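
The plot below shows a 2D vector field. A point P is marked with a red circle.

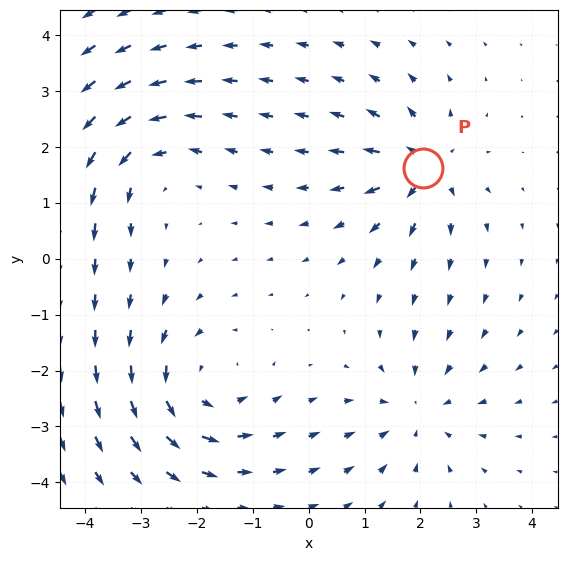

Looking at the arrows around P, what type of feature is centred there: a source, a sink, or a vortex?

source

At P (2.0, 1.6) the arrows spread outward. Divergence about +5, curl ≈0 — positive divergence with near-zero curl is a source.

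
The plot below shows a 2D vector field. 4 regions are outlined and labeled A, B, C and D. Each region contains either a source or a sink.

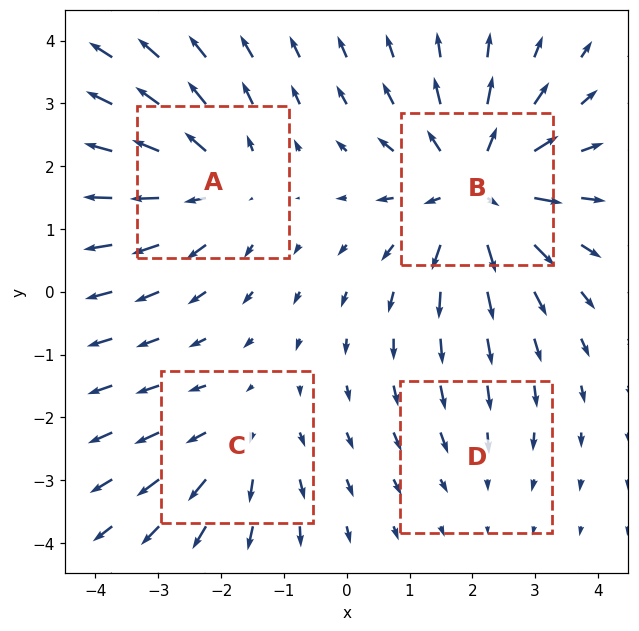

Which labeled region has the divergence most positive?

Divergence at each region's feature centre — A: about +4, B: about +6, C: about +3, D: about -2. Region B is most positive.

B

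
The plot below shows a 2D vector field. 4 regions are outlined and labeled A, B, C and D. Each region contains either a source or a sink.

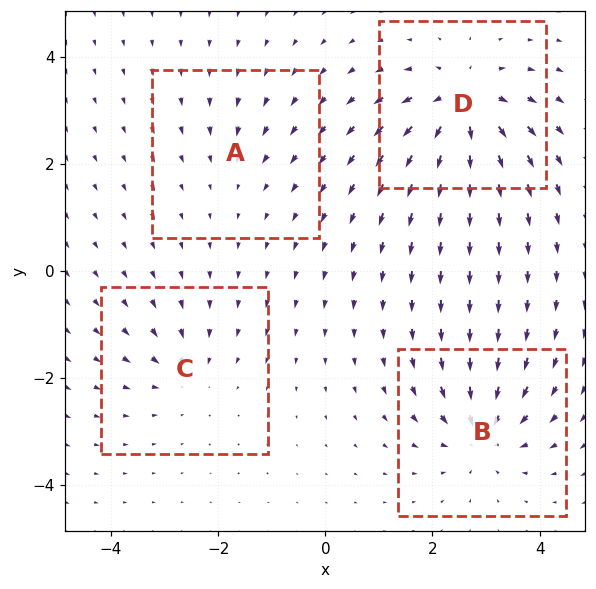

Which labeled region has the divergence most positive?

D

Divergence at each region's feature centre — A: about -2, B: about -6, C: about -4, D: about +8. Region D is most positive.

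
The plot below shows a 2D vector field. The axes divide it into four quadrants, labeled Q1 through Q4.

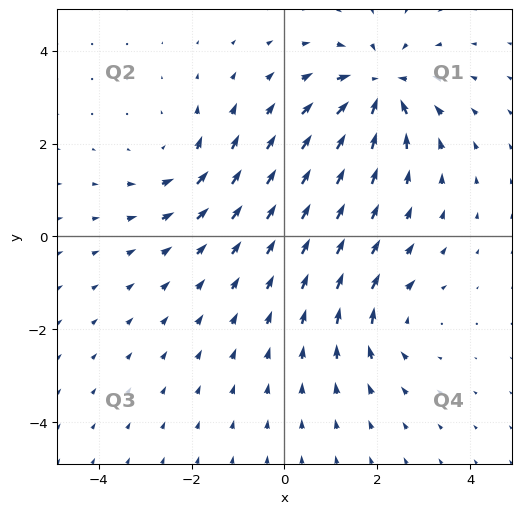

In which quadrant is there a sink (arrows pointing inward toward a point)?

Q1

The sink sits at approximately (2.1, 3.2), which lies in quadrant Q1. The divergence there is about -6, negative as expected for a sink.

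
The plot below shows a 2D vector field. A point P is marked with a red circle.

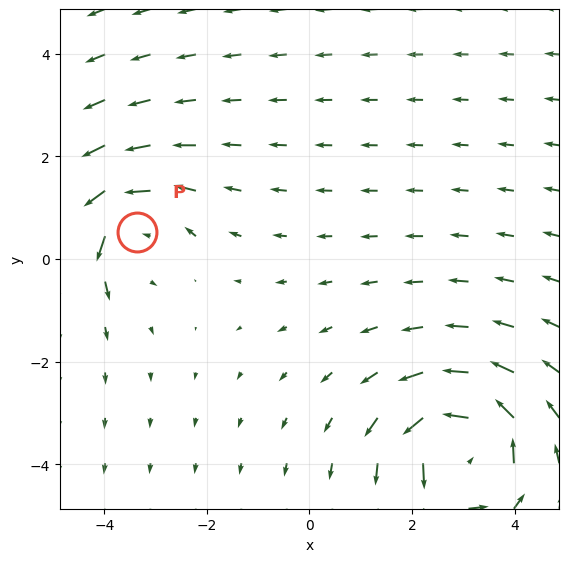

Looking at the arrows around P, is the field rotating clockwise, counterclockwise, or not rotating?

Near P at (-3.4, 0.5) the arrows circulate counterclockwise. The curl (z-component) there is about +4; positive curl means counterclockwise rotation.

counterclockwise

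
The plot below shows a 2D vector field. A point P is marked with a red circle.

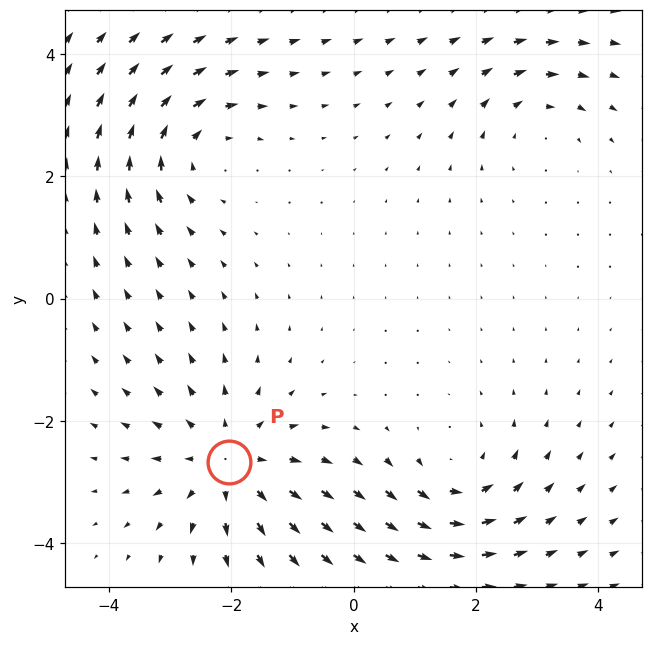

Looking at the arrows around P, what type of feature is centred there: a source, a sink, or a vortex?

At P (-2.0, -2.7) the arrows spread outward. Divergence about +4, curl ≈0 — positive divergence with near-zero curl is a source.

source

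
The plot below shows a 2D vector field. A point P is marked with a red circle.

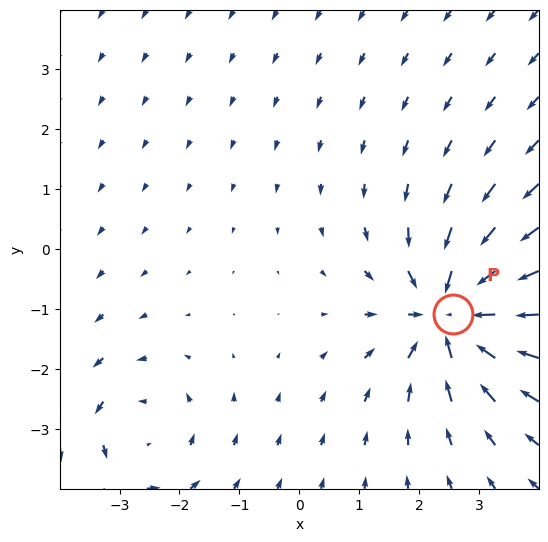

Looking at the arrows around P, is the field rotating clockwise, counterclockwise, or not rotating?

not rotating

Near P at (2.6, -1.1) the arrows show no circulation. The curl there is ≈0.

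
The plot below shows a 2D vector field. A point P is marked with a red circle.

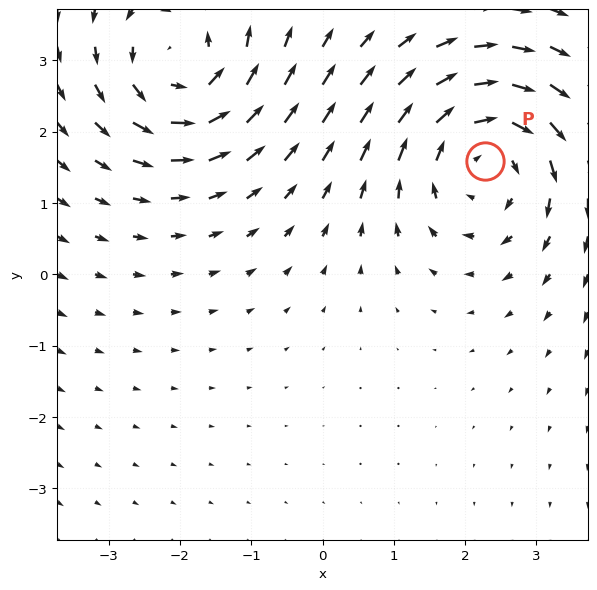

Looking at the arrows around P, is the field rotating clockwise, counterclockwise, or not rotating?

Near P at (2.3, 1.6) the arrows circulate clockwise. The curl (z-component) there is about -4; negative curl means clockwise rotation.

clockwise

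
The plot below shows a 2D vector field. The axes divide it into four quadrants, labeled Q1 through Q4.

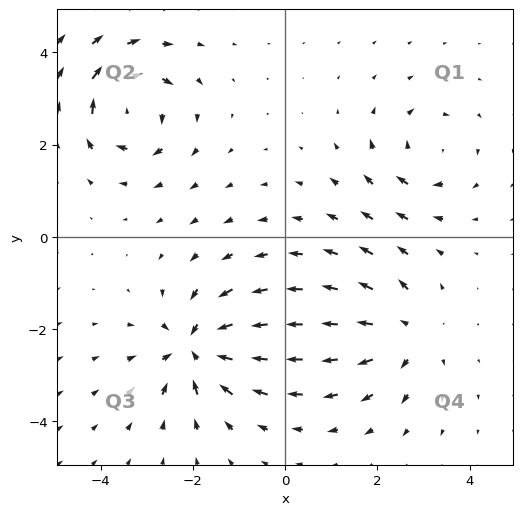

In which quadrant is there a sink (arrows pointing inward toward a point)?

The sink sits at approximately (-1.9, -2.4), which lies in quadrant Q3. The divergence there is about -6, negative as expected for a sink.

Q3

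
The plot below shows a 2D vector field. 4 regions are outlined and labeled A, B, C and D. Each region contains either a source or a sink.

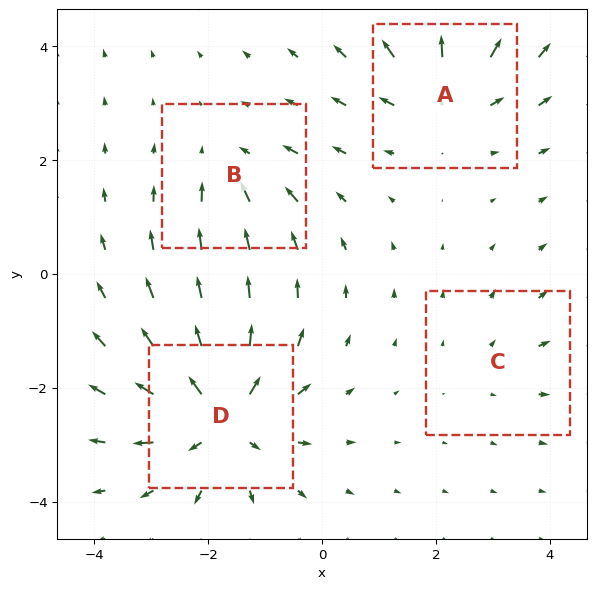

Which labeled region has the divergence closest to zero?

C

Divergence at each region's feature centre — A: about +5, B: about -3, C: about +2, D: about +7. Region C is closest to zero.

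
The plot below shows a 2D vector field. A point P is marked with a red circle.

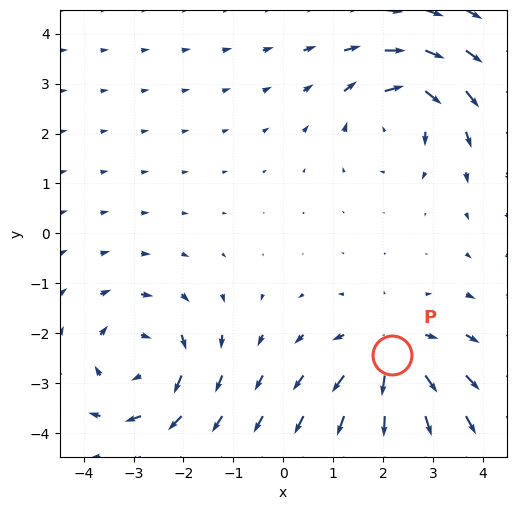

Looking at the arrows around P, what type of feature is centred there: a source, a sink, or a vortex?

source

At P (2.2, -2.4) the arrows spread outward. Divergence about +4, curl ≈0 — positive divergence with near-zero curl is a source.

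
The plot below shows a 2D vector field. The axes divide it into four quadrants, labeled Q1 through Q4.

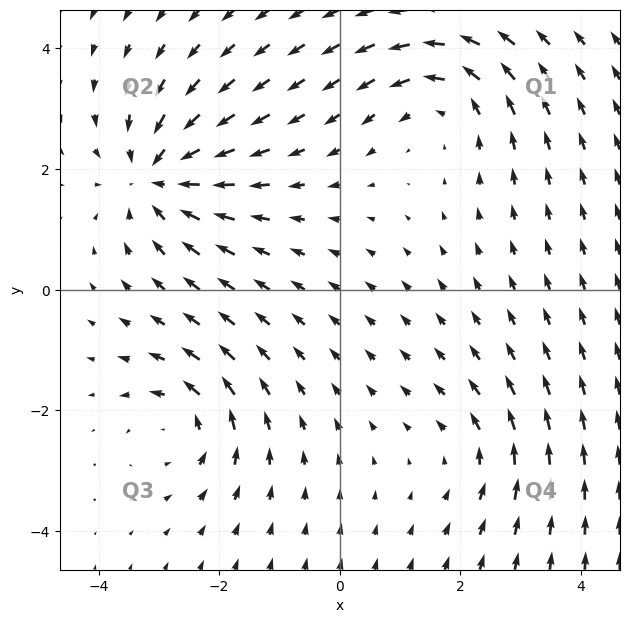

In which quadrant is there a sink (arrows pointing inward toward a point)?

Q2

The sink sits at approximately (-3.0, 1.9), which lies in quadrant Q2. The divergence there is about -5, negative as expected for a sink.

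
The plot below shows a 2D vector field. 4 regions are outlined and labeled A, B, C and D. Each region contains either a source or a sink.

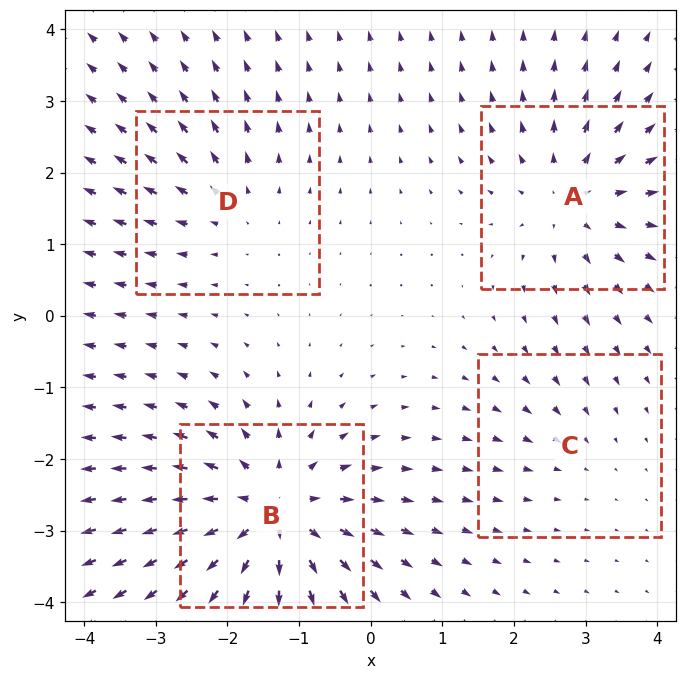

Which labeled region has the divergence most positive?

Divergence at each region's feature centre — A: about +5, B: about +7, C: about -2, D: about +3. Region B is most positive.

B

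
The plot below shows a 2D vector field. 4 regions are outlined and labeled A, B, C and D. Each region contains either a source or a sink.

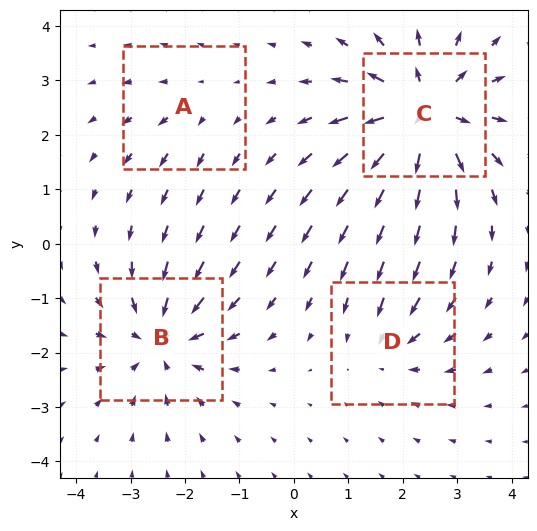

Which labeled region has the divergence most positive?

Divergence at each region's feature centre — A: about +2, B: about -5, C: about +7, D: about -3. Region C is most positive.

C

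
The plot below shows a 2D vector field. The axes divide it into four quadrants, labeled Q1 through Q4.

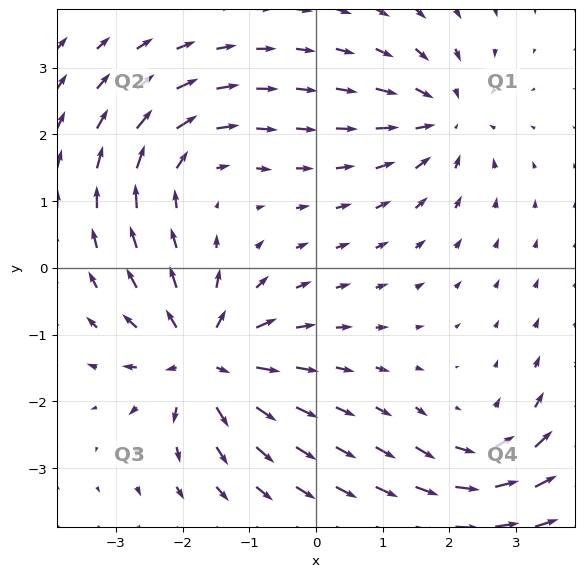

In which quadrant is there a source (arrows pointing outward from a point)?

The source sits at approximately (-1.7, -1.4), which lies in quadrant Q3. The divergence there is about +6, positive as expected for a source.

Q3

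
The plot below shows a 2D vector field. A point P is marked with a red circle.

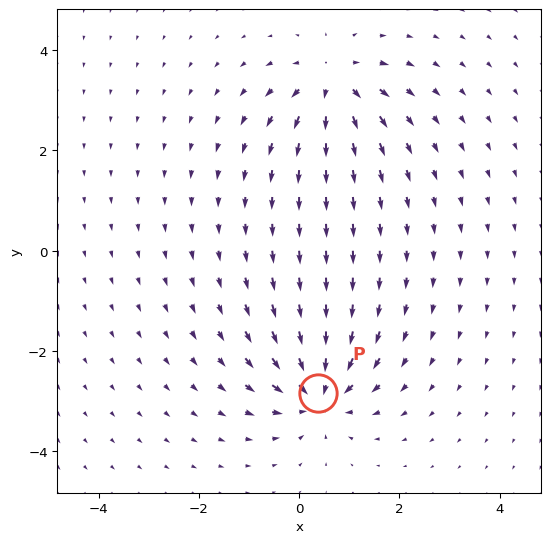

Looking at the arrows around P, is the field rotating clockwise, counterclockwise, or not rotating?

Near P at (0.4, -2.8) the arrows show no circulation. The curl there is ≈0.

not rotating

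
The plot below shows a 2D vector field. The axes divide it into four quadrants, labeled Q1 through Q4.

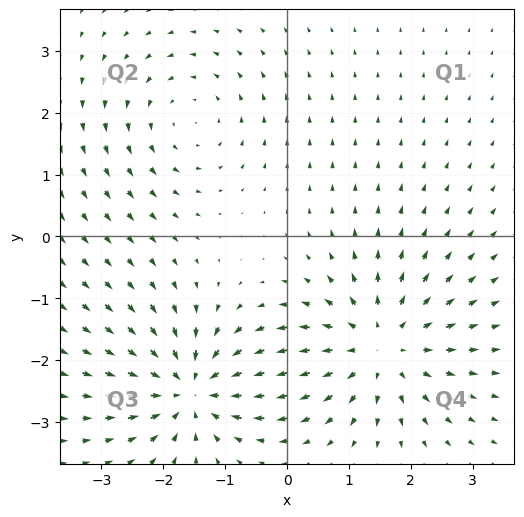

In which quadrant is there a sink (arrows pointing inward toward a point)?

Q3

The sink sits at approximately (-1.5, -2.5), which lies in quadrant Q3. The divergence there is about -5, negative as expected for a sink.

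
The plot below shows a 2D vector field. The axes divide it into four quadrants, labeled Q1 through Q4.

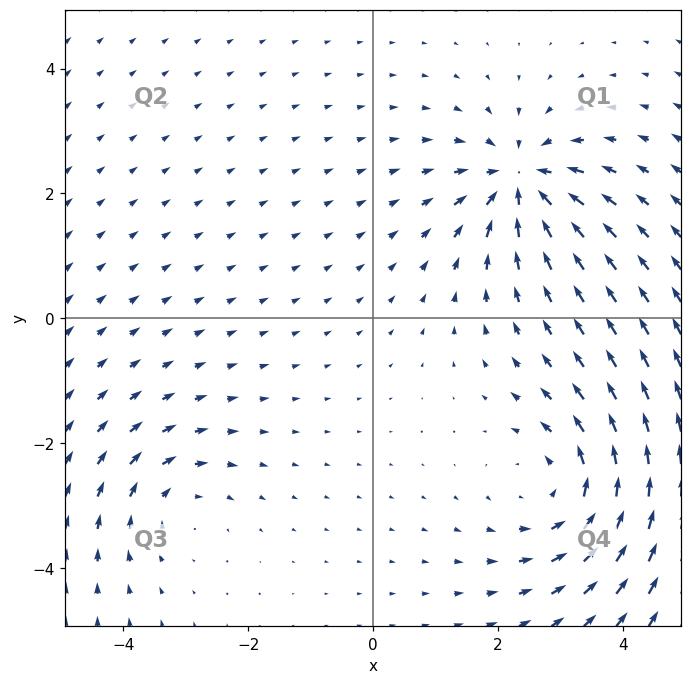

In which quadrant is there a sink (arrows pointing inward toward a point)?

The sink sits at approximately (2.4, 2.2), which lies in quadrant Q1. The divergence there is about -5, negative as expected for a sink.

Q1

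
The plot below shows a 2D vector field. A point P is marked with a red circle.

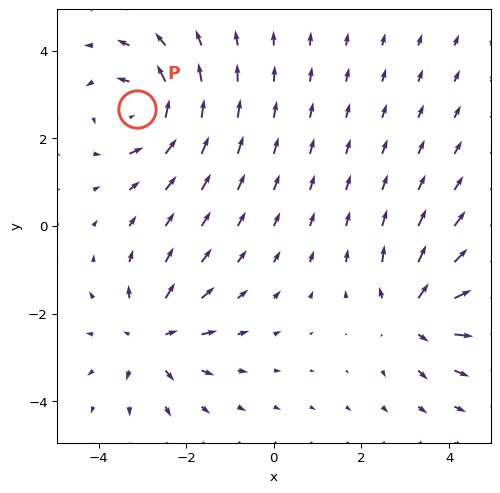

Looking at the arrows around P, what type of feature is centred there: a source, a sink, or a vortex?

At P (-3.1, 2.7) the arrows circulate counterclockwise. Divergence ≈0, curl about +6 — near-zero divergence with nonzero curl is a vortex.

vortex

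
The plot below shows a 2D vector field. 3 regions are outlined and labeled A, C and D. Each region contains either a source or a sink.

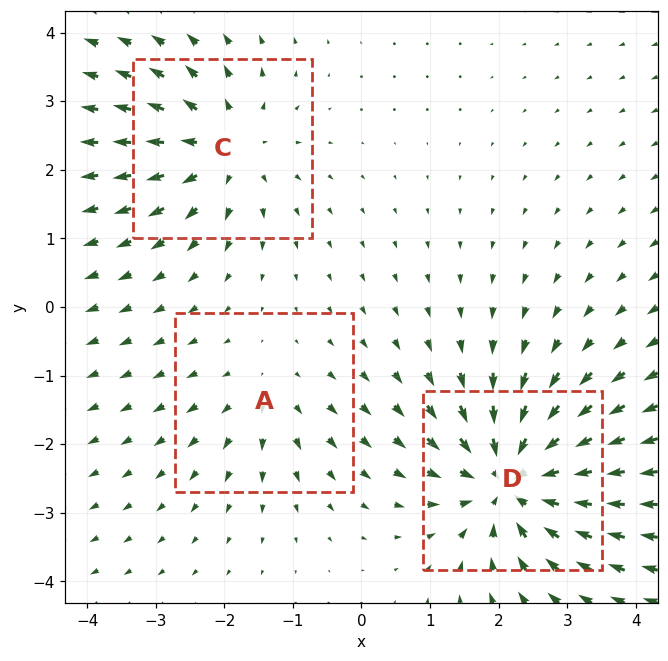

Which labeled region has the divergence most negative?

D

Divergence at each region's feature centre — A: about +2, C: about +4, D: about -6. Region D is most negative.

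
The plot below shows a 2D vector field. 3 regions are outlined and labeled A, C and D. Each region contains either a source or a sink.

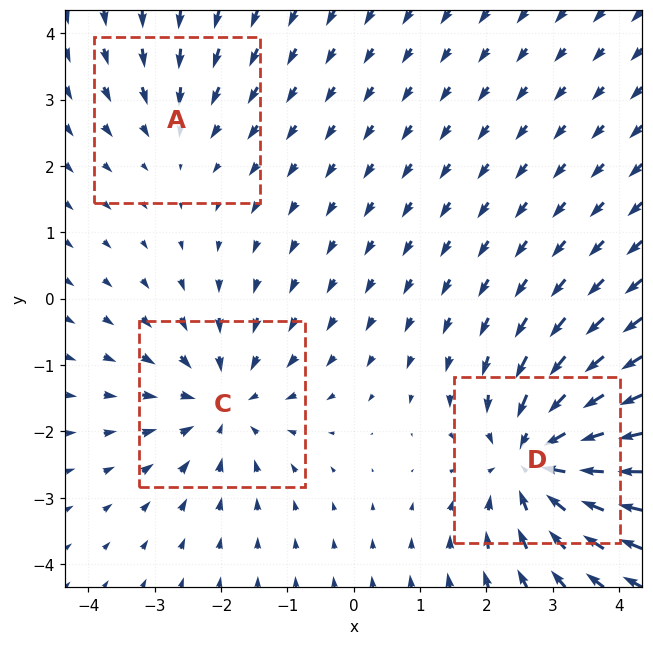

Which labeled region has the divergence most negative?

Divergence at each region's feature centre — A: about -2, C: about -3, D: about -5. Region D is most negative.

D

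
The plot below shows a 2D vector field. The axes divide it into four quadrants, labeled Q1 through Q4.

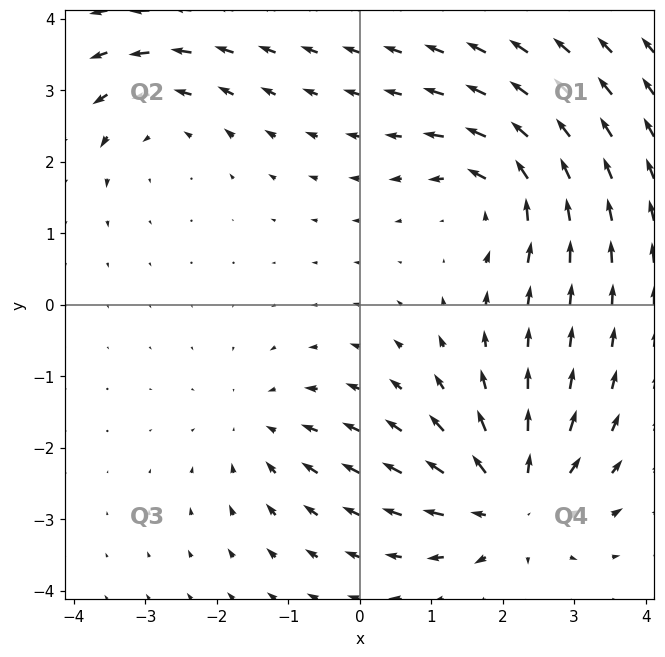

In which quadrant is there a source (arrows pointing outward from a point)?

Q4

The source sits at approximately (2.1, -2.8), which lies in quadrant Q4. The divergence there is about +5, positive as expected for a source.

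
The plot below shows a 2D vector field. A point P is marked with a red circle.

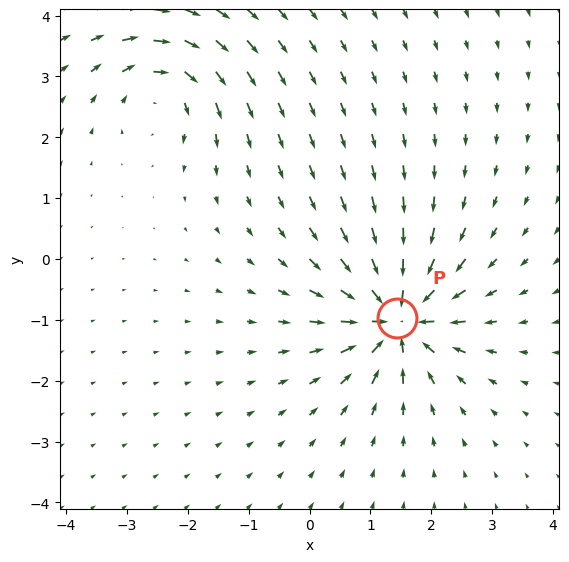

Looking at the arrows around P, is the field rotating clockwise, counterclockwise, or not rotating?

Near P at (1.4, -1.0) the arrows show no circulation. The curl there is ≈0.

not rotating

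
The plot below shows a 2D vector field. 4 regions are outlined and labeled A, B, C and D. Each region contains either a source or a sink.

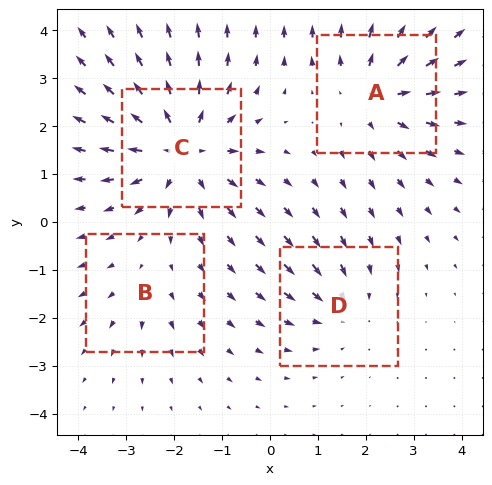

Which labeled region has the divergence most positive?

C

Divergence at each region's feature centre — A: about +5, B: about +2, C: about +6, D: about -3. Region C is most positive.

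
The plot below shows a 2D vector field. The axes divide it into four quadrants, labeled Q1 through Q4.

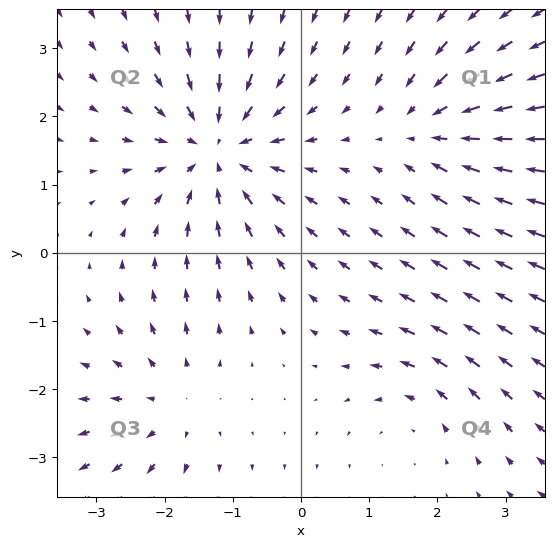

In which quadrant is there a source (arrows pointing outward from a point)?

Q3

The source sits at approximately (-1.9, -2.2), which lies in quadrant Q3. The divergence there is about +3, positive as expected for a source.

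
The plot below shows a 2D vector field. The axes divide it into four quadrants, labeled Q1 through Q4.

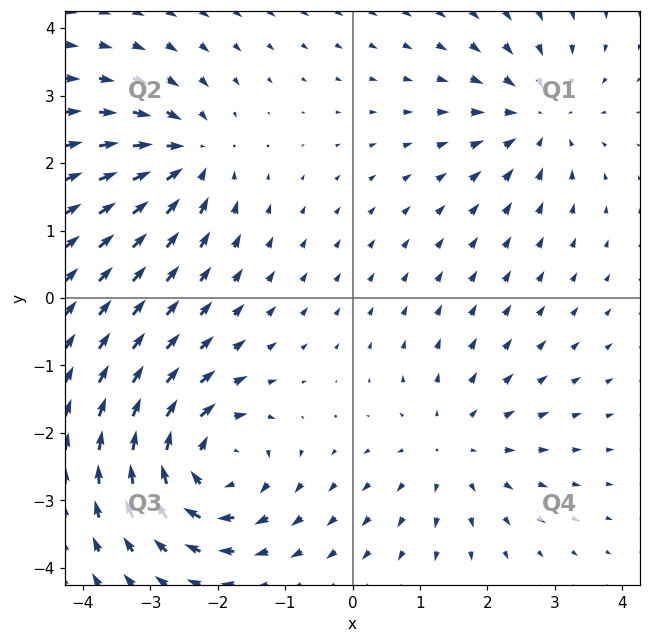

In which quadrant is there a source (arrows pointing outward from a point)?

The source sits at approximately (1.5, -2.2), which lies in quadrant Q4. The divergence there is about +3, positive as expected for a source.

Q4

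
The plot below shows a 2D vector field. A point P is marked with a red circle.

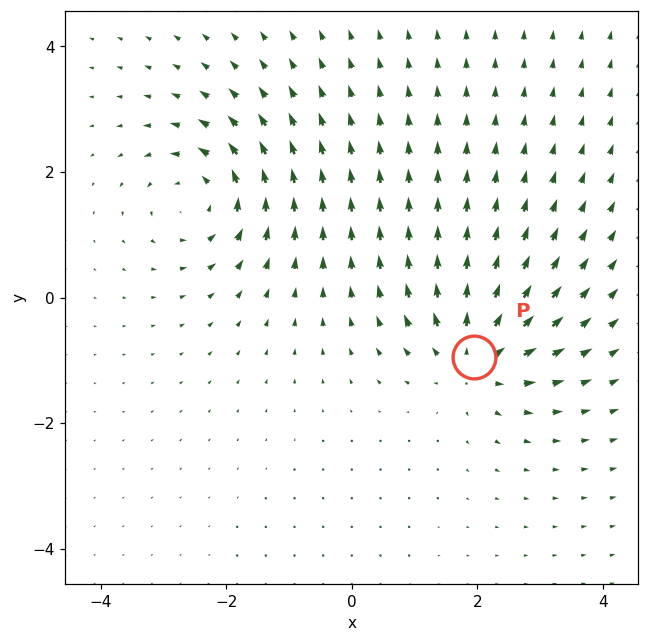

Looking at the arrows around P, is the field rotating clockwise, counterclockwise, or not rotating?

not rotating

Near P at (2.0, -1.0) the arrows show no circulation. The curl there is ≈0.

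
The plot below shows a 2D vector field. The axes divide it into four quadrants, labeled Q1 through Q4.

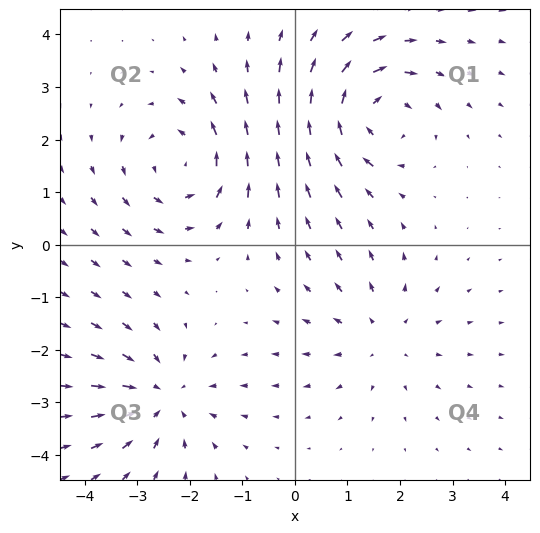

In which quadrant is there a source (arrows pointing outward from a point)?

The source sits at approximately (1.6, -1.7), which lies in quadrant Q4. The divergence there is about +3, positive as expected for a source.

Q4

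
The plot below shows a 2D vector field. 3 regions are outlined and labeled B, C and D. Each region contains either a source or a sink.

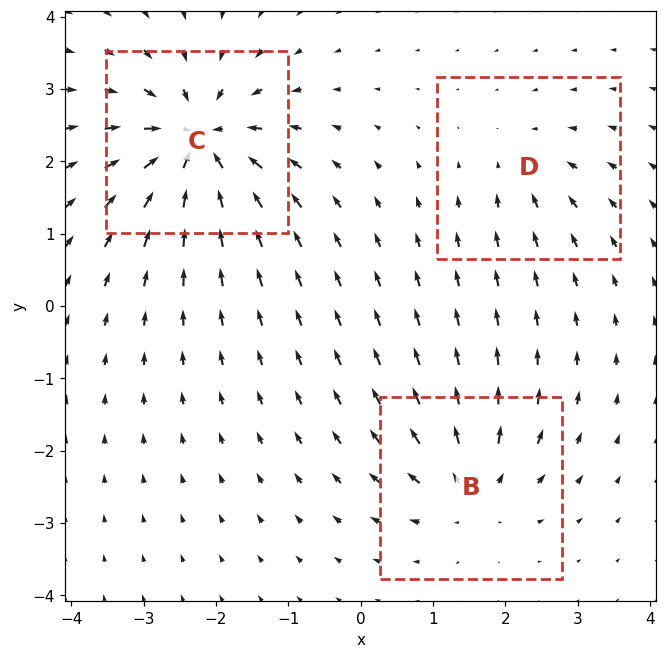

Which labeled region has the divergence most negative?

C

Divergence at each region's feature centre — B: about +4, C: about -6, D: about -3. Region C is most negative.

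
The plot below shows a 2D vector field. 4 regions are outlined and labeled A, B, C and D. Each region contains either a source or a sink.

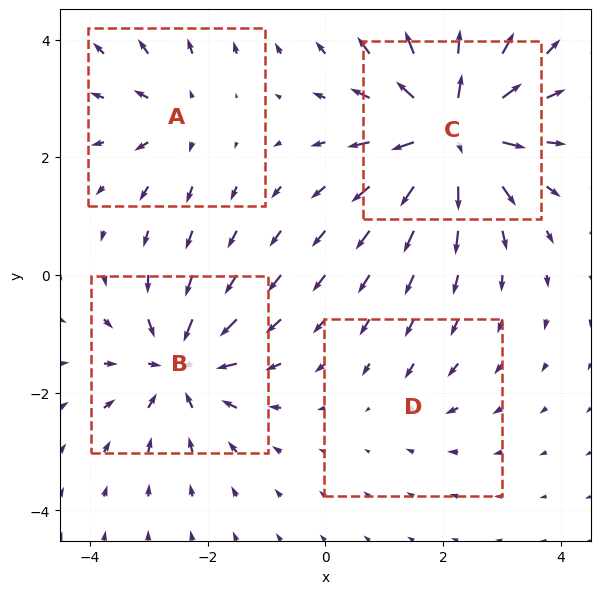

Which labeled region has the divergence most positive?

Divergence at each region's feature centre — A: about +4, B: about -6, C: about +9, D: about -2. Region C is most positive.

C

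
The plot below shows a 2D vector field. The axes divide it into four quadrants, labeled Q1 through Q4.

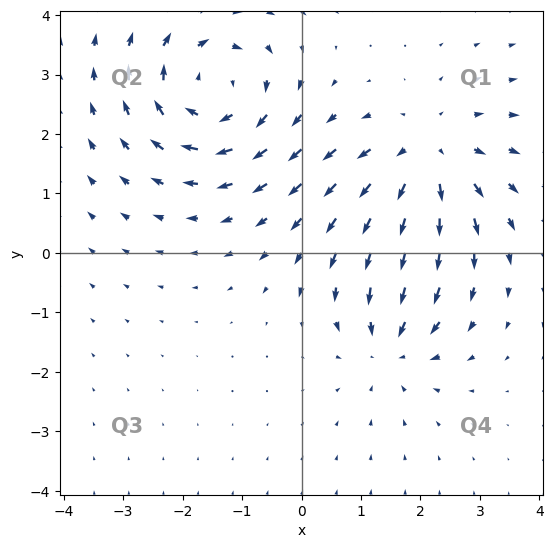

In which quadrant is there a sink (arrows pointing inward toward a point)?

Q4

The sink sits at approximately (1.5, -1.5), which lies in quadrant Q4. The divergence there is about -4, negative as expected for a sink.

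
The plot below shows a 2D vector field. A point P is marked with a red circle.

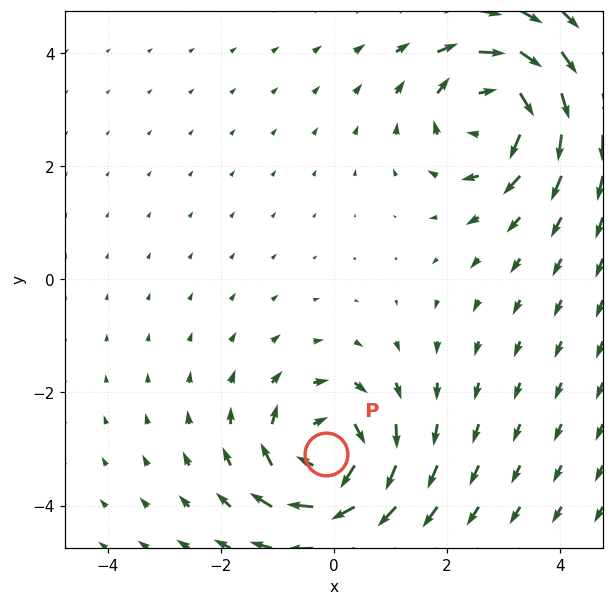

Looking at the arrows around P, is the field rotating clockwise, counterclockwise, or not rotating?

Near P at (-0.1, -3.1) the arrows circulate clockwise. The curl (z-component) there is about -5; negative curl means clockwise rotation.

clockwise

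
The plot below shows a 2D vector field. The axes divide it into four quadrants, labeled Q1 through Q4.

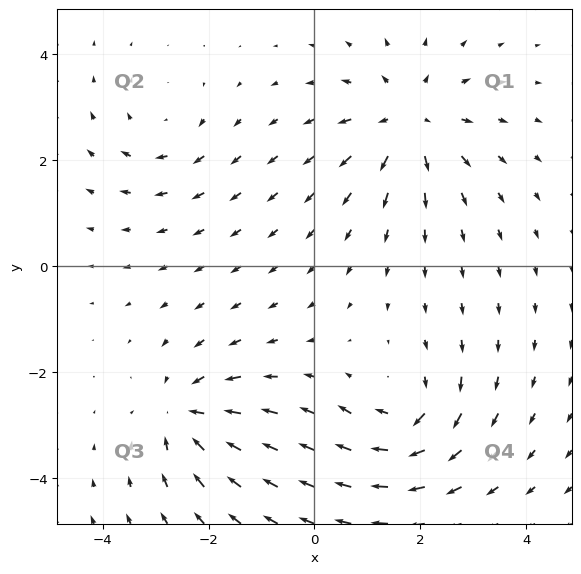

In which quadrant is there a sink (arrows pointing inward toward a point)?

The sink sits at approximately (-2.4, -2.8), which lies in quadrant Q3. The divergence there is about -4, negative as expected for a sink.

Q3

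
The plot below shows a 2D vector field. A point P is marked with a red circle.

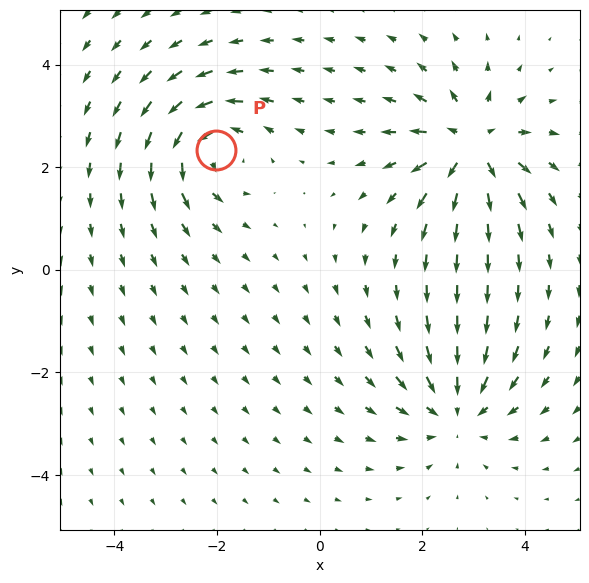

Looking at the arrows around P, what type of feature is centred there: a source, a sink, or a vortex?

vortex

At P (-2.0, 2.3) the arrows circulate counterclockwise. Divergence ≈0, curl about +4 — near-zero divergence with nonzero curl is a vortex.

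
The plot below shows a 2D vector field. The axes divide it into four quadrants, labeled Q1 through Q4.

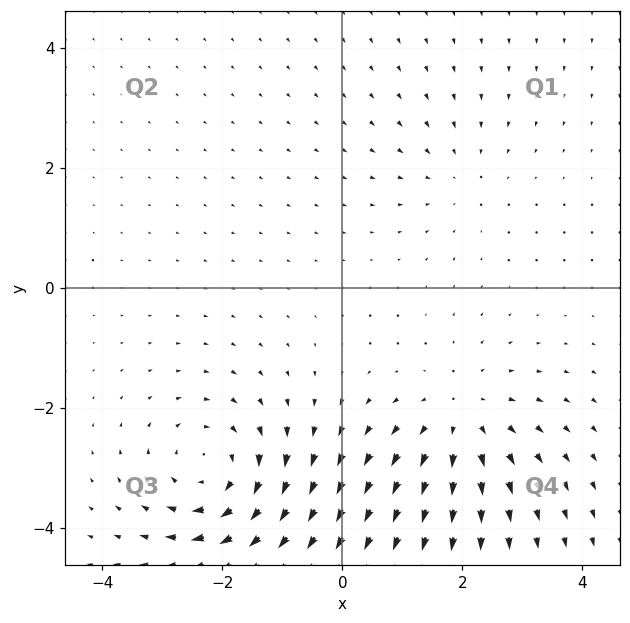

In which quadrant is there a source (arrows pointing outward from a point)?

Q4

The source sits at approximately (2.0, -2.2), which lies in quadrant Q4. The divergence there is about +4, positive as expected for a source.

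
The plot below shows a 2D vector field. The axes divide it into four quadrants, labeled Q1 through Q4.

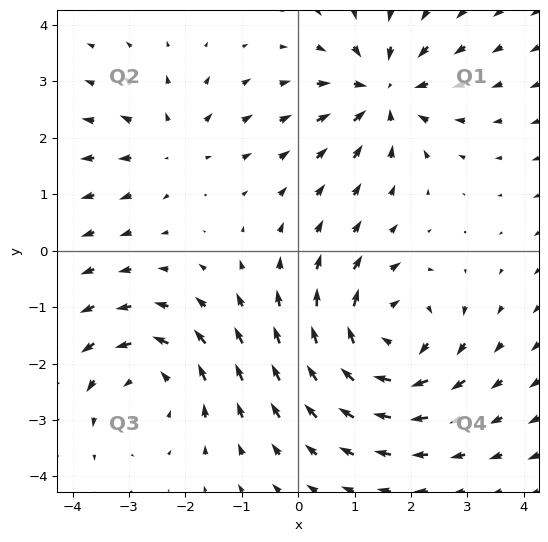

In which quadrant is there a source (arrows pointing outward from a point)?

The source sits at approximately (-2.2, 1.9), which lies in quadrant Q2. The divergence there is about +3, positive as expected for a source.

Q2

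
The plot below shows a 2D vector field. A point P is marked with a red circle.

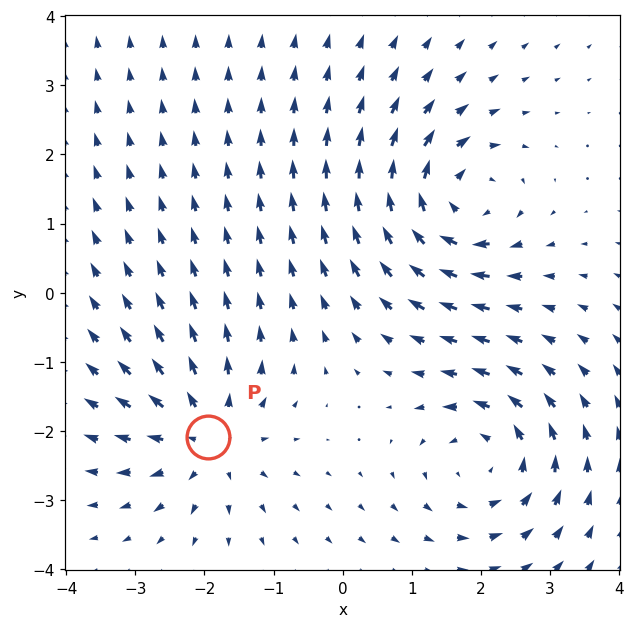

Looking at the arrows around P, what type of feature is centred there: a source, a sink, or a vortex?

source

At P (-2.0, -2.1) the arrows spread outward. Divergence about +4, curl ≈0 — positive divergence with near-zero curl is a source.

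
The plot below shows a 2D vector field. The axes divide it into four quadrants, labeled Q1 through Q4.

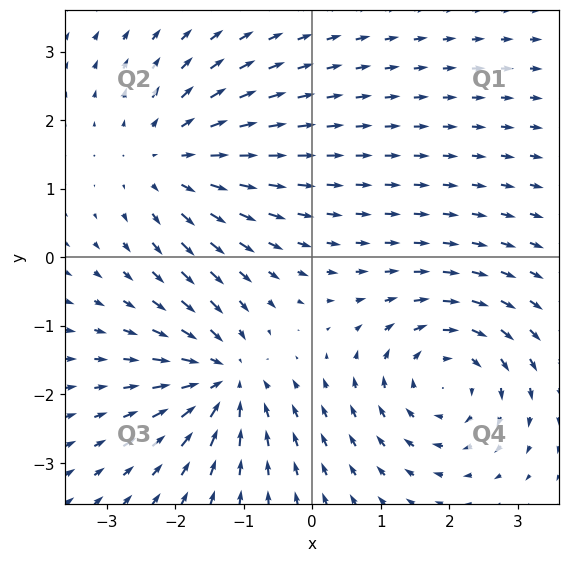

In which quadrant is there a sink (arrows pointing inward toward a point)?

Q3

The sink sits at approximately (-1.3, -1.8), which lies in quadrant Q3. The divergence there is about -5, negative as expected for a sink.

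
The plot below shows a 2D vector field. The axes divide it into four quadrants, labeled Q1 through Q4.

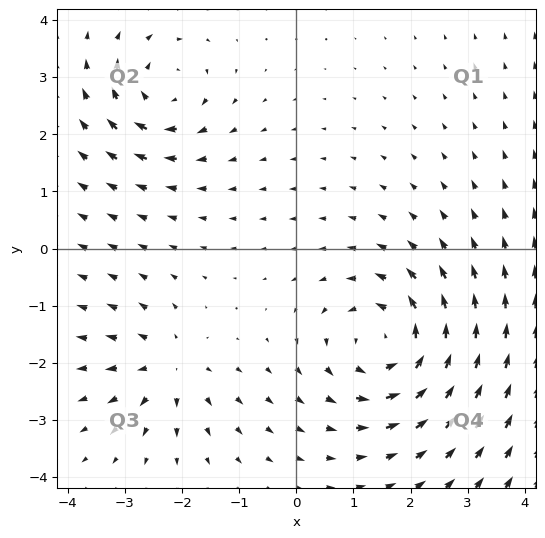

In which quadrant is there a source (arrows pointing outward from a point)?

Q3

The source sits at approximately (-2.2, -2.1), which lies in quadrant Q3. The divergence there is about +4, positive as expected for a source.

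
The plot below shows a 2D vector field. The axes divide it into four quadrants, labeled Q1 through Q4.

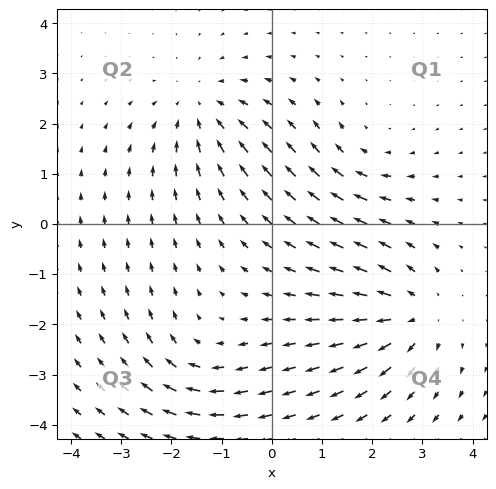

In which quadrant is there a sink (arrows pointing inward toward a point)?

The sink sits at approximately (-1.4, 2.3), which lies in quadrant Q2. The divergence there is about -4, negative as expected for a sink.

Q2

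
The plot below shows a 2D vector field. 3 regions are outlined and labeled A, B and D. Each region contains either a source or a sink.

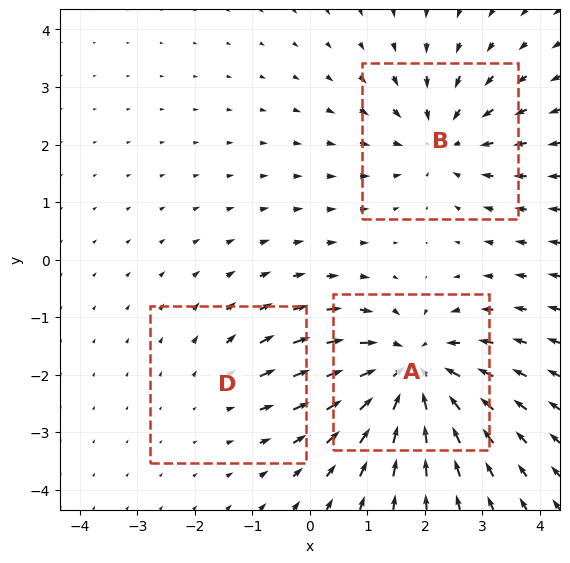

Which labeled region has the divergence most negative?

A

Divergence at each region's feature centre — A: about -5, B: about -3, D: about +2. Region A is most negative.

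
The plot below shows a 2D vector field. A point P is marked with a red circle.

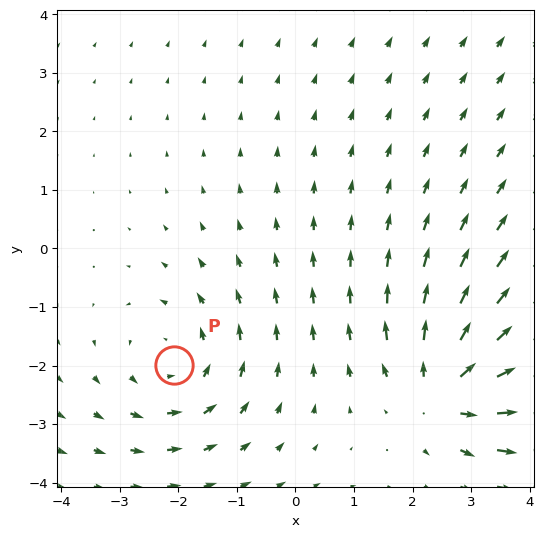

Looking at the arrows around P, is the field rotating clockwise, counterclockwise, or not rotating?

Near P at (-2.1, -2.0) the arrows circulate counterclockwise. The curl (z-component) there is about +2; positive curl means counterclockwise rotation.

counterclockwise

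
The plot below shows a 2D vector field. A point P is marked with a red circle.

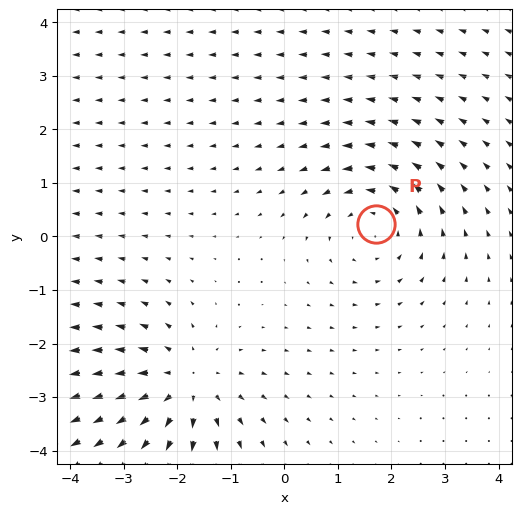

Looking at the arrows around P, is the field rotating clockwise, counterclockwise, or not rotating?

Near P at (1.7, 0.2) the arrows circulate counterclockwise. The curl (z-component) there is about +2; positive curl means counterclockwise rotation.

counterclockwise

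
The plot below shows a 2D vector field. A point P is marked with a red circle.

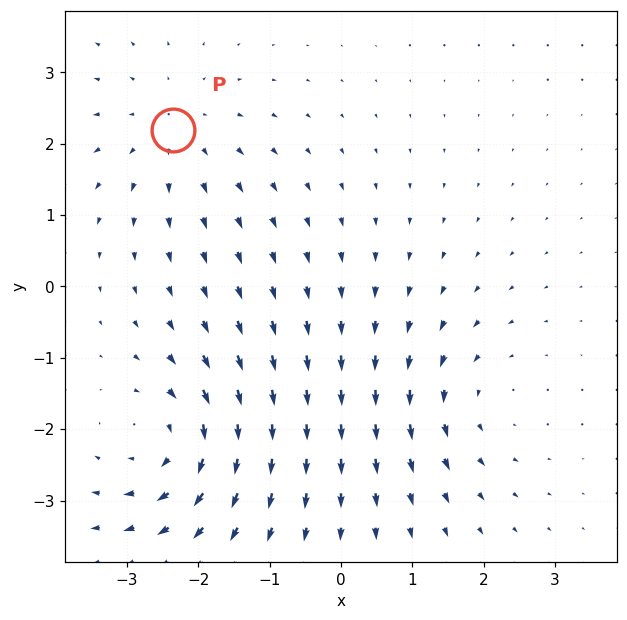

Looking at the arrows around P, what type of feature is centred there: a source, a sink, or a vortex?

At P (-2.4, 2.2) the arrows spread outward. Divergence about +3, curl ≈0 — positive divergence with near-zero curl is a source.

source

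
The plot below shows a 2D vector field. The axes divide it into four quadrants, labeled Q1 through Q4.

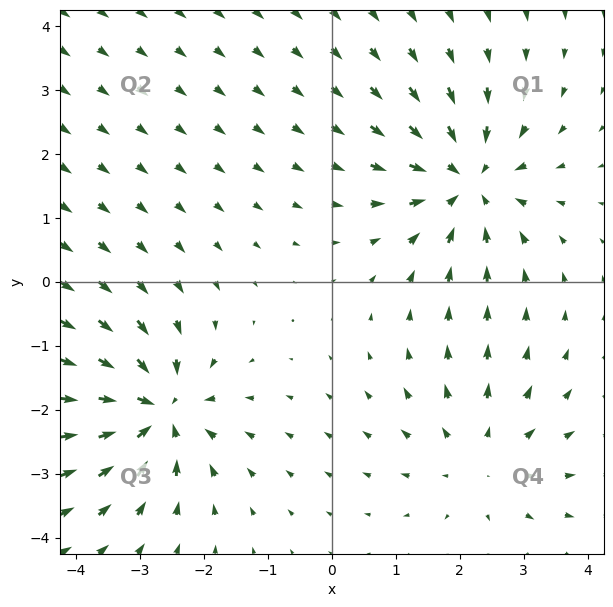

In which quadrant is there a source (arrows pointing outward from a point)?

The source sits at approximately (2.3, -2.8), which lies in quadrant Q4. The divergence there is about +3, positive as expected for a source.

Q4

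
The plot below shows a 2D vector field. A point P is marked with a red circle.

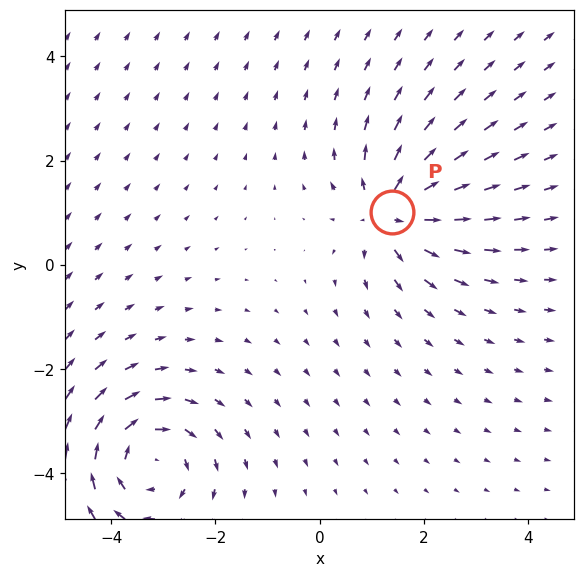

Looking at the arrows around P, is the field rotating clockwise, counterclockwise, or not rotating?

not rotating

Near P at (1.4, 1.0) the arrows show no circulation. The curl there is ≈0.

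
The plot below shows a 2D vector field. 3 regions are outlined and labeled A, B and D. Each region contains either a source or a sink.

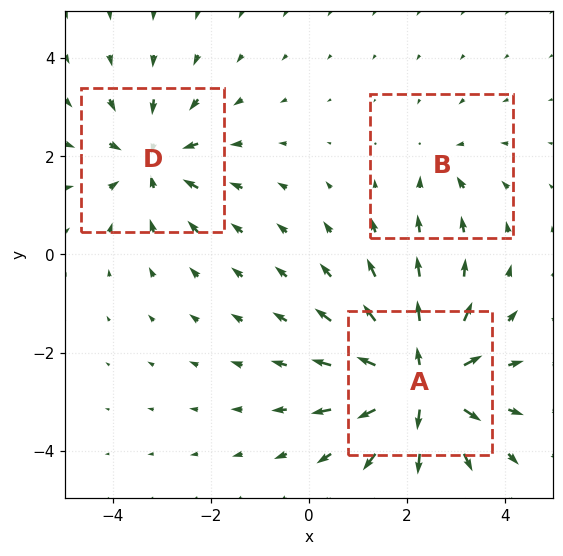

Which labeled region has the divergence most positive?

Divergence at each region's feature centre — A: about +6, B: about -2, D: about -4. Region A is most positive.

A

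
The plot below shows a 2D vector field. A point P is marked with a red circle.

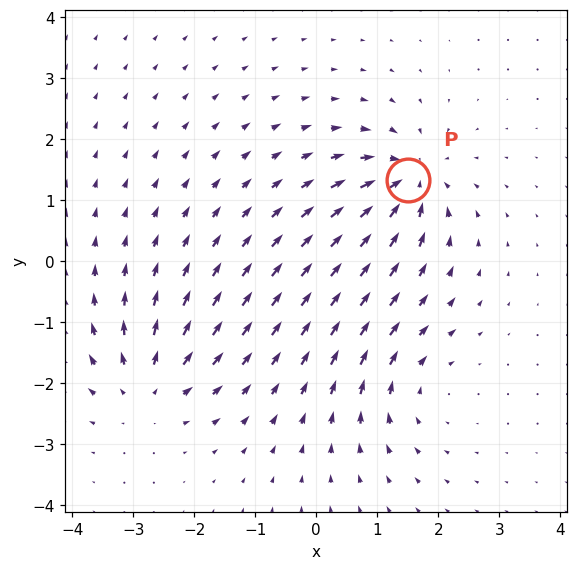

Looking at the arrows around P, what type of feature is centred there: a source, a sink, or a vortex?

At P (1.5, 1.3) the arrows converge inward. Divergence about -6, curl ≈0 — negative divergence with near-zero curl is a sink.

sink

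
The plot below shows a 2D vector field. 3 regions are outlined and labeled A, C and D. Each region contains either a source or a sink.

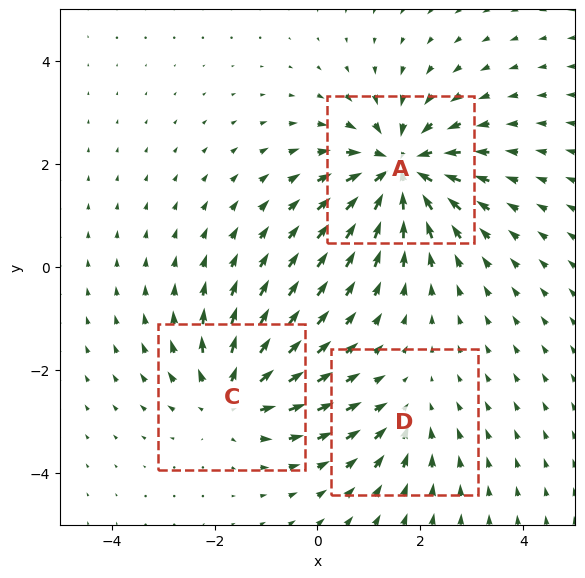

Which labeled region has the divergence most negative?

Divergence at each region's feature centre — A: about -5, C: about +4, D: about -2. Region A is most negative.

A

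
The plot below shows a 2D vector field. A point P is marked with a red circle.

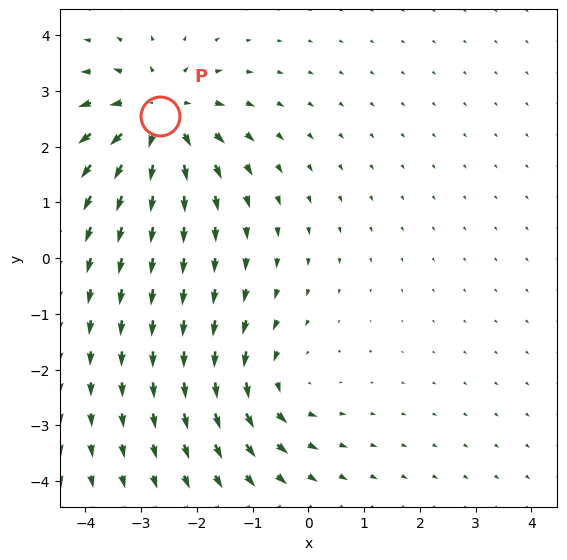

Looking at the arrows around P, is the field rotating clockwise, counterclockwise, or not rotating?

not rotating

Near P at (-2.7, 2.5) the arrows show no circulation. The curl there is ≈0.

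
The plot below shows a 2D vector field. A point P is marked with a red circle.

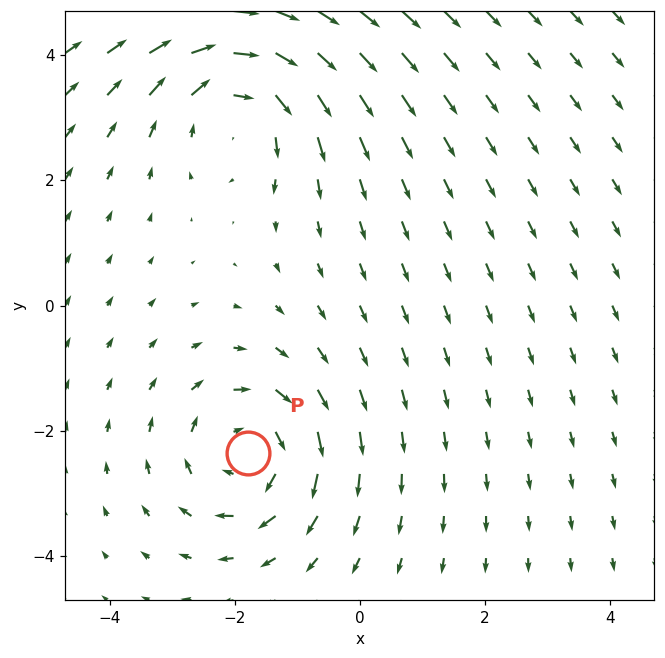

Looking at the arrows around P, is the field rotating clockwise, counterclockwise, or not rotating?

Near P at (-1.8, -2.4) the arrows circulate clockwise. The curl (z-component) there is about -4; negative curl means clockwise rotation.

clockwise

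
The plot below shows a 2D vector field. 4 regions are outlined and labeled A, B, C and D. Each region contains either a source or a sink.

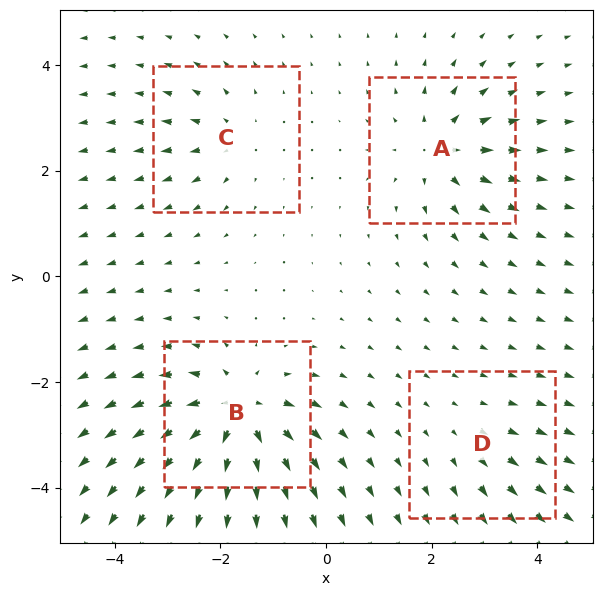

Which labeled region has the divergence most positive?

B

Divergence at each region's feature centre — A: about +6, B: about +9, C: about +4, D: about +3. Region B is most positive.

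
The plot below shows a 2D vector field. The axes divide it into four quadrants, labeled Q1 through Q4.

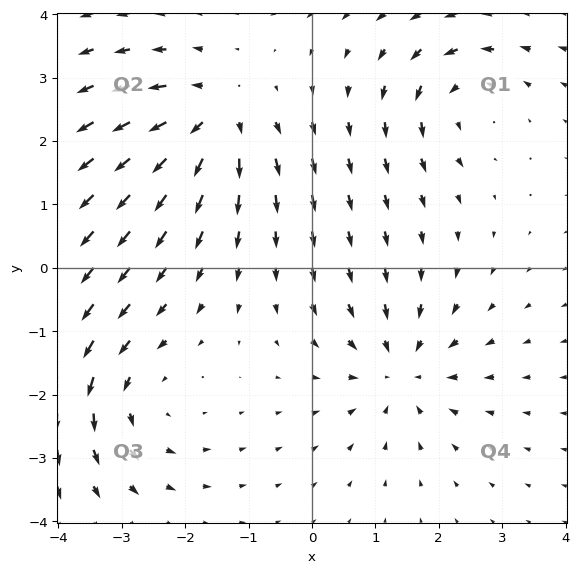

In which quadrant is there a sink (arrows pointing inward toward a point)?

Q4

The sink sits at approximately (1.4, -1.6), which lies in quadrant Q4. The divergence there is about -4, negative as expected for a sink.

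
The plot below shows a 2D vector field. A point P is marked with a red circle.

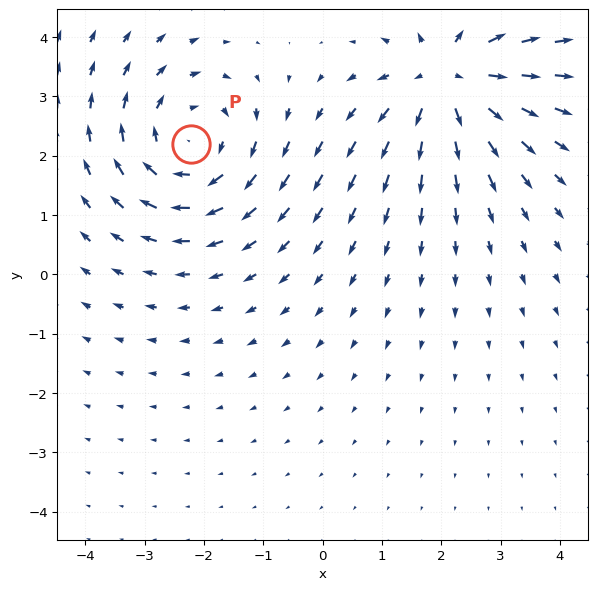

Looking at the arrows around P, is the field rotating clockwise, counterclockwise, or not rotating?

Near P at (-2.2, 2.2) the arrows circulate clockwise. The curl (z-component) there is about -3; negative curl means clockwise rotation.

clockwise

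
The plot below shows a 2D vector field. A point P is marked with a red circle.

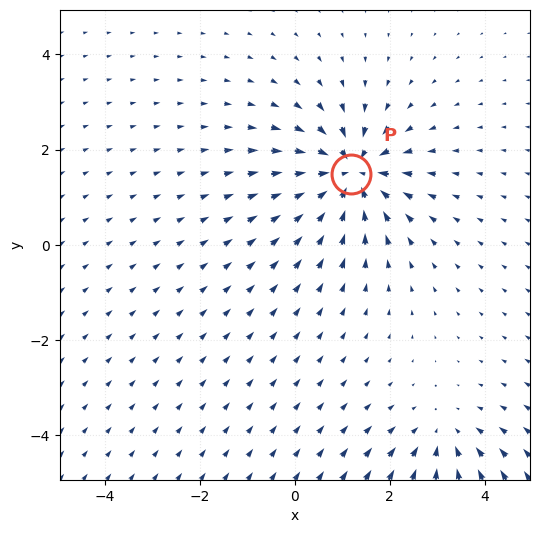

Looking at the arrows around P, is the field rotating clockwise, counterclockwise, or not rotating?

Near P at (1.2, 1.5) the arrows show no circulation. The curl there is ≈0.

not rotating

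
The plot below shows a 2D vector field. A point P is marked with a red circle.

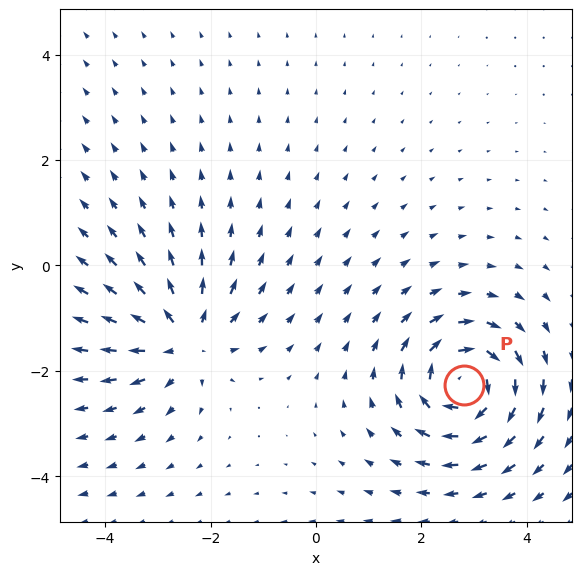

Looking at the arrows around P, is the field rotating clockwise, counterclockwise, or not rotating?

Near P at (2.8, -2.3) the arrows circulate clockwise. The curl (z-component) there is about -6; negative curl means clockwise rotation.

clockwise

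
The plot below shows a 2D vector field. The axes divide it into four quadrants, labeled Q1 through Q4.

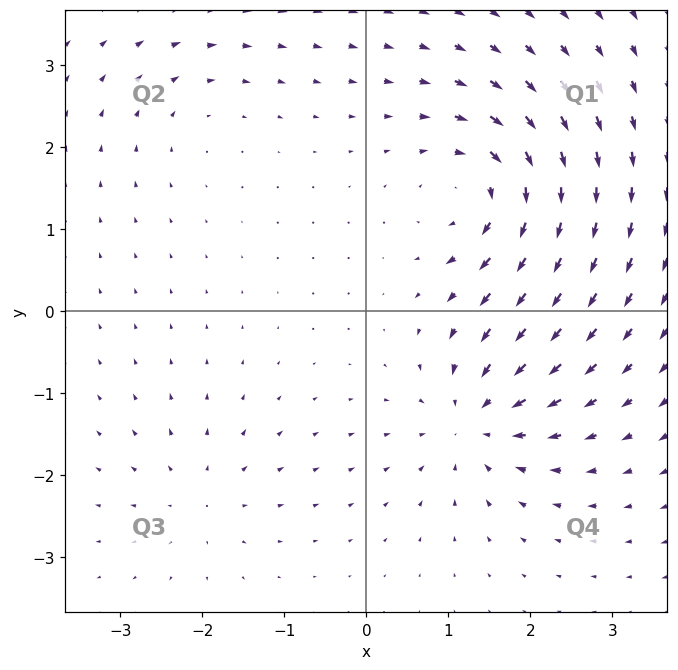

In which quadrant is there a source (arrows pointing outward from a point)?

The source sits at approximately (-2.0, -2.3), which lies in quadrant Q3. The divergence there is about +3, positive as expected for a source.

Q3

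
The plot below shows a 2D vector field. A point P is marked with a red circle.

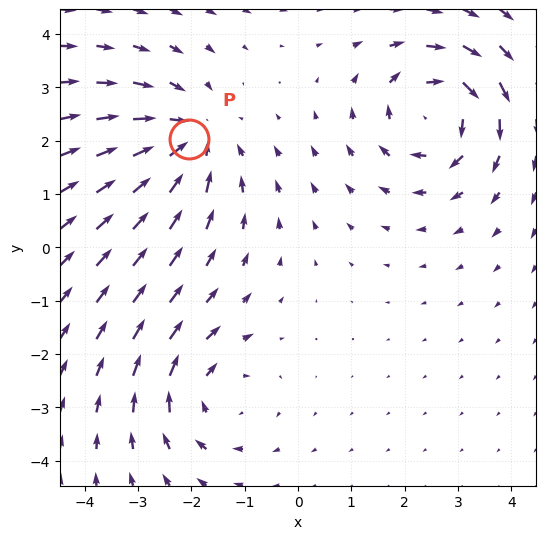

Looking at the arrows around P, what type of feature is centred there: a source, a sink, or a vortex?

sink

At P (-2.0, 2.0) the arrows converge inward. Divergence about -4, curl ≈0 — negative divergence with near-zero curl is a sink.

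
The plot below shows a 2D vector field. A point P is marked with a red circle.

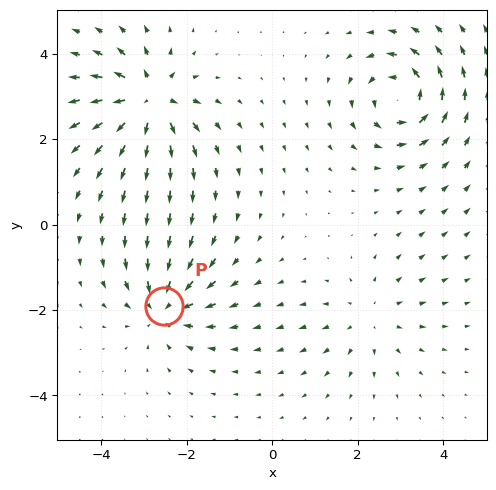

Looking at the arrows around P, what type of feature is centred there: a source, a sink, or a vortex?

At P (-2.5, -1.9) the arrows converge inward. Divergence about -5, curl ≈0 — negative divergence with near-zero curl is a sink.

sink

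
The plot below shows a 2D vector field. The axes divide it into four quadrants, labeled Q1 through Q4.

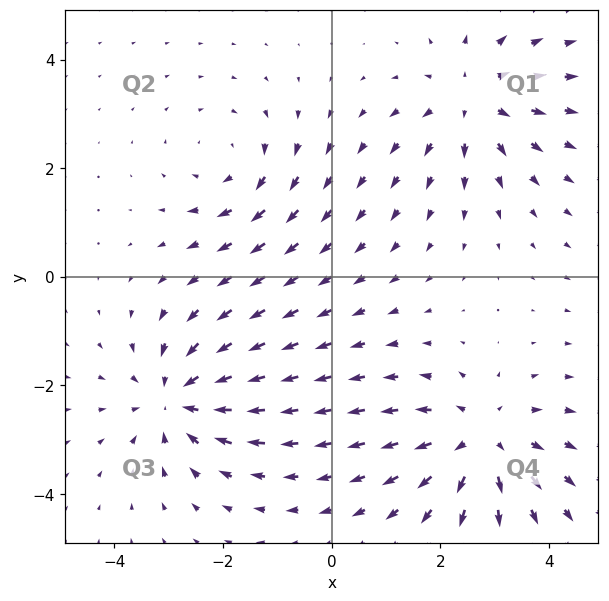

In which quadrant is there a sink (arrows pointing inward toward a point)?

The sink sits at approximately (-2.8, -2.2), which lies in quadrant Q3. The divergence there is about -5, negative as expected for a sink.

Q3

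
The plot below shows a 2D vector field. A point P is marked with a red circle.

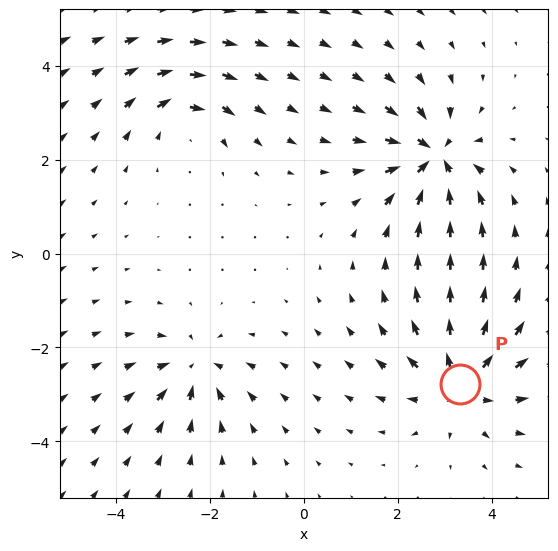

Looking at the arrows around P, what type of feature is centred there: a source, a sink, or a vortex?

source

At P (3.3, -2.8) the arrows spread outward. Divergence about +5, curl ≈0 — positive divergence with near-zero curl is a source.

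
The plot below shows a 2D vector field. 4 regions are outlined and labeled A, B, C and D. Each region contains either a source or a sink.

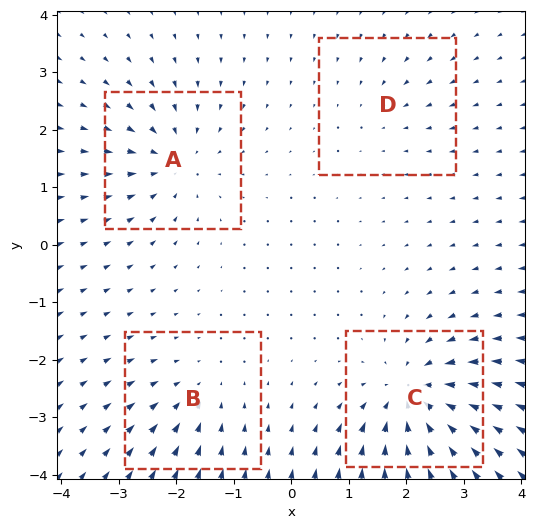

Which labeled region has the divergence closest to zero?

D

Divergence at each region's feature centre — A: about -6, B: about -4, C: about -8, D: about -2. Region D is closest to zero.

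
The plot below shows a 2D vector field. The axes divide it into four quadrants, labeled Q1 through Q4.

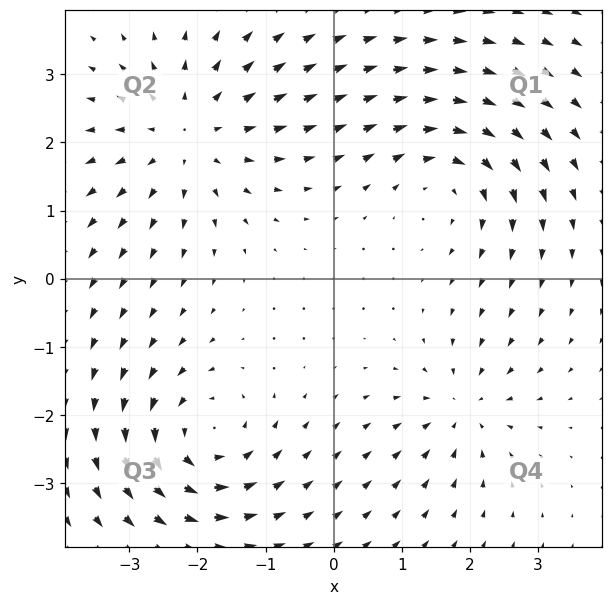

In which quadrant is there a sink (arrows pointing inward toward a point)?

The sink sits at approximately (1.9, -1.9), which lies in quadrant Q4. The divergence there is about -4, negative as expected for a sink.

Q4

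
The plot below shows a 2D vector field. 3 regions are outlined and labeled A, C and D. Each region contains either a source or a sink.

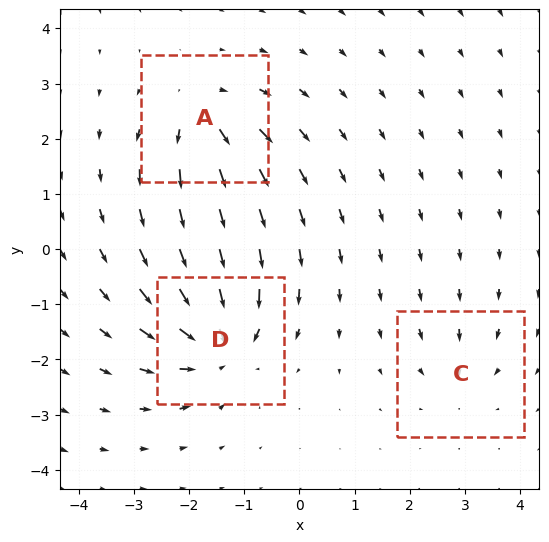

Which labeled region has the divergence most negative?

D

Divergence at each region's feature centre — A: about +4, C: about -3, D: about -6. Region D is most negative.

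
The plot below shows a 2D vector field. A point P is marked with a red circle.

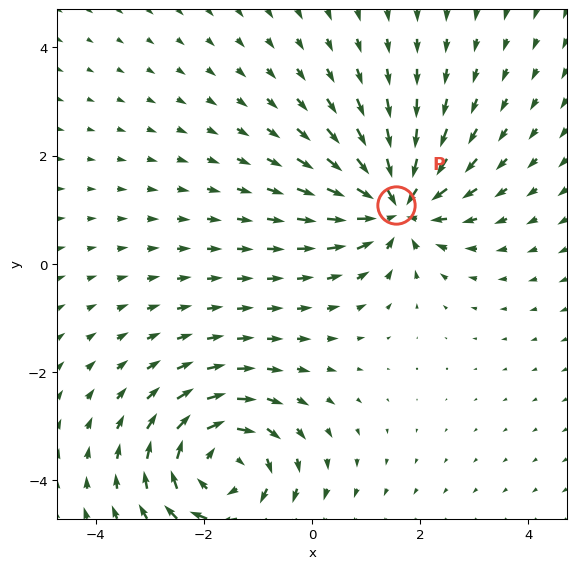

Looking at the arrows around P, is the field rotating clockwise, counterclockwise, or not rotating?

Near P at (1.6, 1.1) the arrows show no circulation. The curl there is ≈0.

not rotating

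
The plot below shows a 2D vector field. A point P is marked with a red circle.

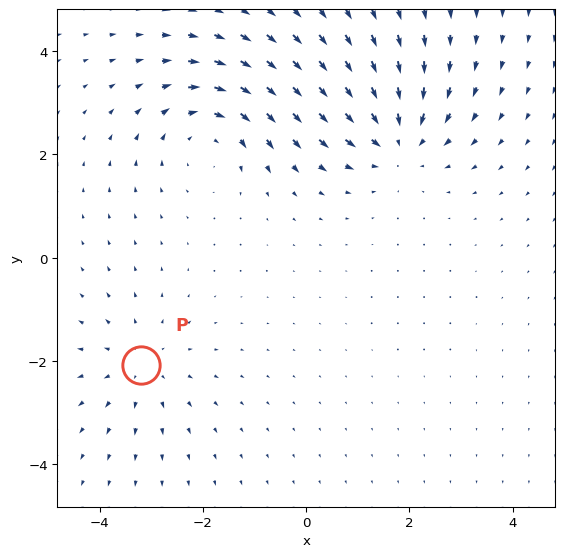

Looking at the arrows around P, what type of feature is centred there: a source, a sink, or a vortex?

source

At P (-3.2, -2.1) the arrows spread outward. Divergence about +3, curl ≈0 — positive divergence with near-zero curl is a source.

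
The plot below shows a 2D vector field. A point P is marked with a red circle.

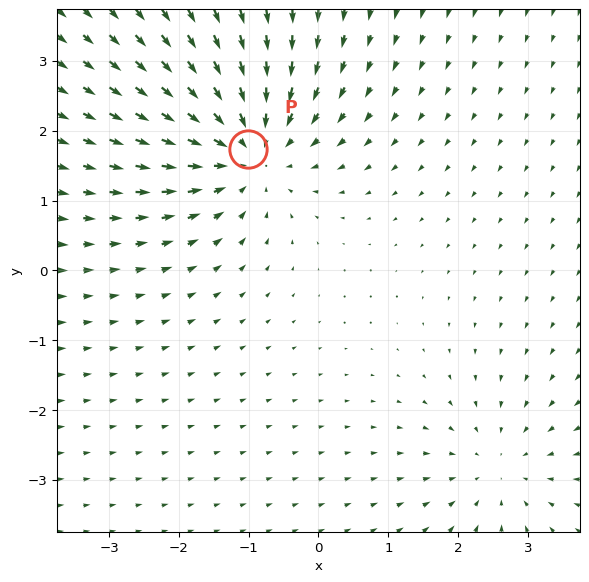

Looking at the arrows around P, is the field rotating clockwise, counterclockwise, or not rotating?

Near P at (-1.0, 1.7) the arrows show no circulation. The curl there is ≈0.

not rotating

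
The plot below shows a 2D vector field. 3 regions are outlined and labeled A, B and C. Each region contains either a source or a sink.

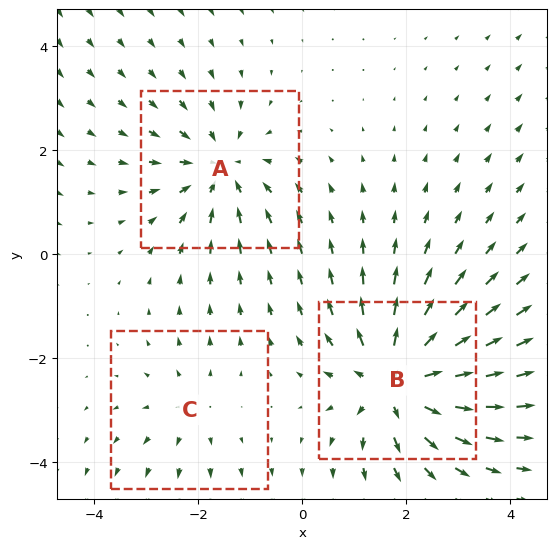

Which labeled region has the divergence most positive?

Divergence at each region's feature centre — A: about -4, B: about +5, C: about +2. Region B is most positive.

B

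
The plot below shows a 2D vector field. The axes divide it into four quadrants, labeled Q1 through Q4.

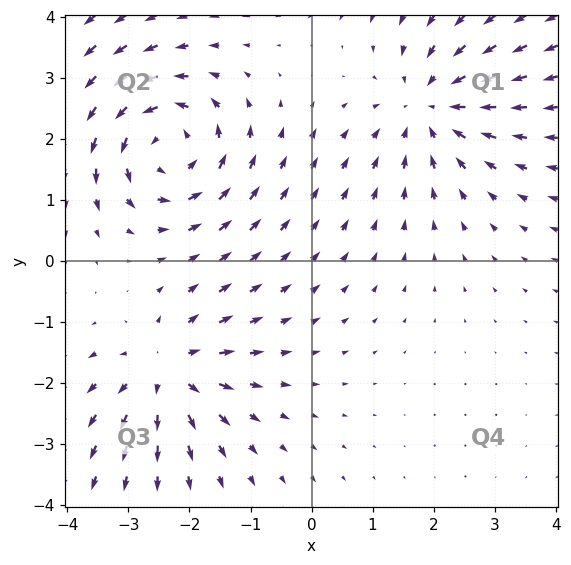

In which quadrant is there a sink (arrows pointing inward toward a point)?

The sink sits at approximately (1.9, 2.5), which lies in quadrant Q1. The divergence there is about -3, negative as expected for a sink.

Q1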